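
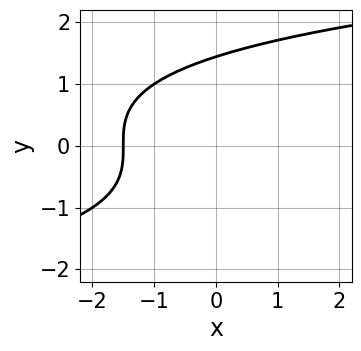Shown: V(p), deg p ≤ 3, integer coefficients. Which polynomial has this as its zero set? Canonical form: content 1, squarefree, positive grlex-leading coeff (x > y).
y^3 - 2*x - 3

1. The degree is 3 — a generic line meets the curve in up to 3 points.
2. Matching integer coefficients to the picture gives p.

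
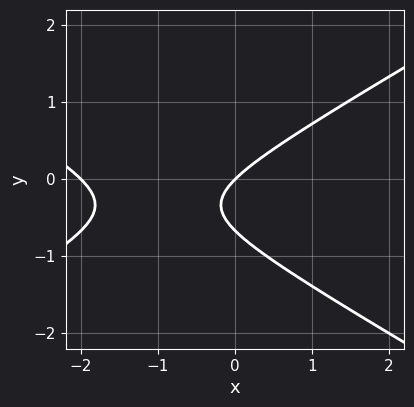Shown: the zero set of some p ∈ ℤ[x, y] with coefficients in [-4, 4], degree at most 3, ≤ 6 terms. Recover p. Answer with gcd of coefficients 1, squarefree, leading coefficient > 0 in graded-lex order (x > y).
x^2 - 3*y^2 + 2*x - 2*y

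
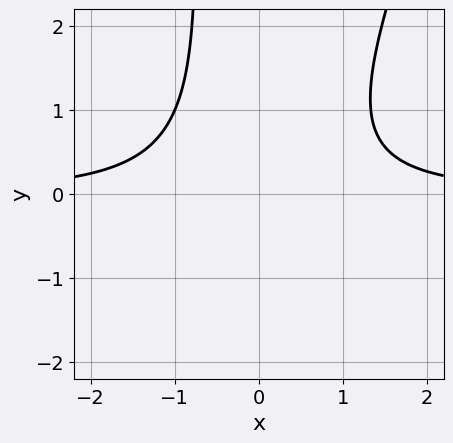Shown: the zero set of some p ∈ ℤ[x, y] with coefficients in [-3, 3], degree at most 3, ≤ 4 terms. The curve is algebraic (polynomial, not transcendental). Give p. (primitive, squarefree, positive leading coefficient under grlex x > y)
3*x^2*y - x*y^2 - y^2 - 3

1. Degree: the shape is more complex than any degree-2 curve, so deg p = 3.
2. Observable constraints: no x-intercept at any integer in the box; it misses every integer gridline on the y-axis.
3. Matching integer coefficients to the picture gives p.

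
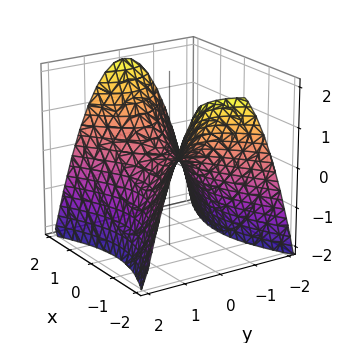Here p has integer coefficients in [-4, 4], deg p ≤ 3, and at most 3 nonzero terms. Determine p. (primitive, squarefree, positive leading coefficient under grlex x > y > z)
1. The degree is 2 — a hyperbolic paraboloid; a quadric.
2. Symmetries: mirror symmetry x ↦ −x ⇒ only even powers of x; it's symmetric under y → −y, forcing even powers of y.
3. From the visible intercepts: it crosses the x-axis at the gridline x = 0; one y-axis crossing is at y = 0.
4. These observations pin down the coefficients.

x^2 - 2*y^2 - 2*z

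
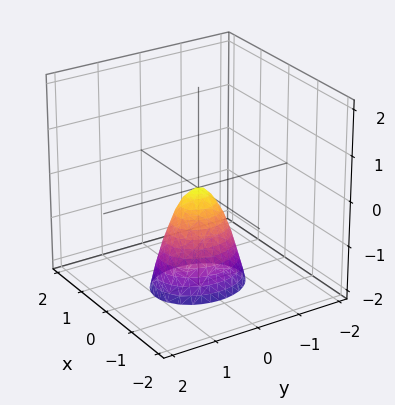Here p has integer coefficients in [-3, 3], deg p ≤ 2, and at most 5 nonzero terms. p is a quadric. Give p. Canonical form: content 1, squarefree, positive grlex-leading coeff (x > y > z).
3*x^2 + 2*y^2 + z

deg p = 2. A single bowl opening along one axis; a quadric.
Symmetries: it's symmetric under y → −y, forcing even powers of y; the x ↦ −x reflection is a symmetry, so x appears only in even powers.
Observable constraints: it meets the z-axis at z = 0 (among the integer gridlines); one y-axis crossing is at y = 0; it meets the x-axis at x = 0 (among the integer gridlines).
These observations pin down the coefficients.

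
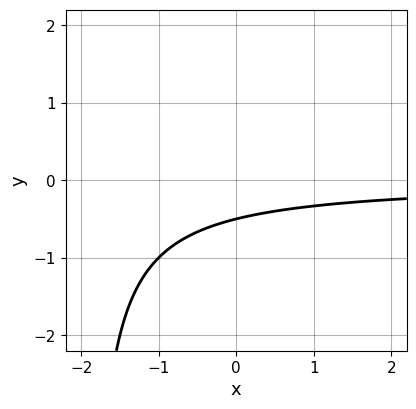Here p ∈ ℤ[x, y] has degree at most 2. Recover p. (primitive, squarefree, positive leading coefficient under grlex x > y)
x*y + 2*y + 1

(a) Degree: a generic line meets the curve in up to 2 points, so deg p = 2.
(b) Checking where it meets the axes: the curve avoids every integer x-axis point in the box.
(c) Assembling these constraints gives the stated polynomial.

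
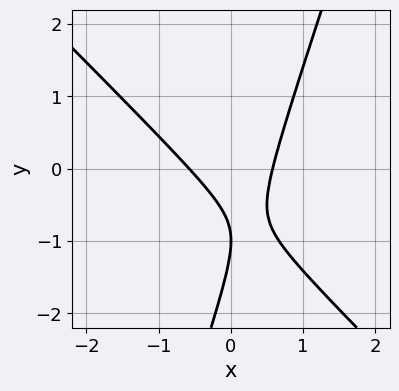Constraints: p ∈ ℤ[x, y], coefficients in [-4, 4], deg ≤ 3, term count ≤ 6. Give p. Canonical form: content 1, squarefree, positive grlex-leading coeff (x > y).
First, degree: no degree-1 curve has this shape, so deg p = 2.
Then, from the visible intercepts: it crosses the y-axis at the gridline y = -1.
Finally, these observations pin down the coefficients.

3*x^2 + 2*x*y - y^2 - 2*y - 1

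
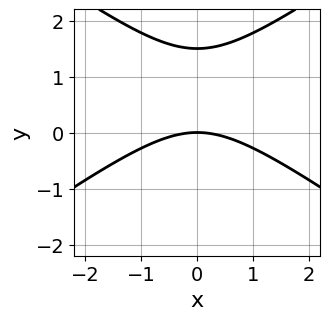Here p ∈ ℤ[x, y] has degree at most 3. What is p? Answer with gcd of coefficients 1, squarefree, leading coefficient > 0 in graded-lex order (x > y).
(a) deg p = 2. A generic line meets the curve in up to 2 points.
(b) Symmetries: it's symmetric under x → −x, forcing even powers of x.
(c) From the axis intercepts and sections: it meets the y-axis at y = 0 (among the integer gridlines); it crosses the x-axis at the gridline x = 0.
(d) The integer polynomial consistent with all of this is the stated p.

x^2 - 2*y^2 + 3*y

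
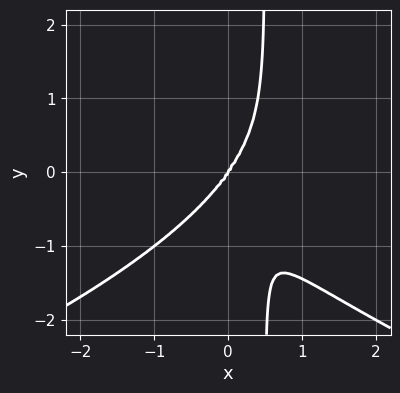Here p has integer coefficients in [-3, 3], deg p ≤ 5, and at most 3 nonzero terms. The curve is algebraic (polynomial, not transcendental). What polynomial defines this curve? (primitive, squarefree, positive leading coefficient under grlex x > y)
First, the degree is 4 — a generic line meets the curve in up to 4 points.
Next, against the integer gridlines: one y-axis crossing is at y = 0; it meets the x-axis at x = 0 (among the integer gridlines).
Finally, fitting integer coefficients to these (and the overall shape) gives p.

2*x*y^3 + 3*x^3 - y^3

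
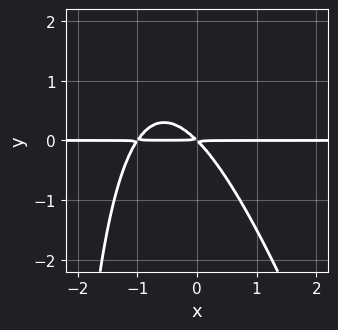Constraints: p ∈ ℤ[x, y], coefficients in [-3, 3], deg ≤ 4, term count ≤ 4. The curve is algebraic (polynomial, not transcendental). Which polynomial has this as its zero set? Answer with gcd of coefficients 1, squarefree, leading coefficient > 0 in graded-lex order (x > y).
Degree: the shape is more complex than any degree-2 curve, so deg p = 3.
Observable constraints: the visible x-axis segment lies entirely on the curve.
Putting this together gives p.

3*x^2*y + x*y^2 + 3*x*y + 3*y^2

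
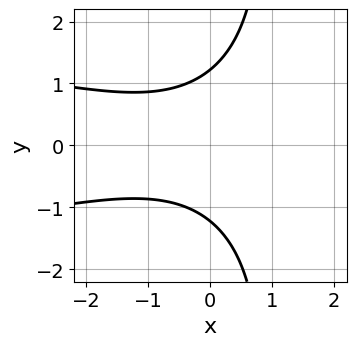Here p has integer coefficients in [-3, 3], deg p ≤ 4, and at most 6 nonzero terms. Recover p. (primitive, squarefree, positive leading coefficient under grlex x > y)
First, degree: no degree-2 curve has this shape, so deg p = 3.
Then, symmetries: mirror symmetry y ↦ −y ⇒ only even powers of y.
Then, against the integer gridlines: it misses every integer gridline on the x-axis.
Finally, putting this together gives p.

2*x*y^2 + x^2 - 2*y^2 + x + 3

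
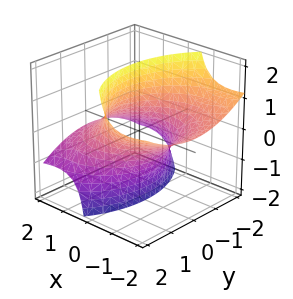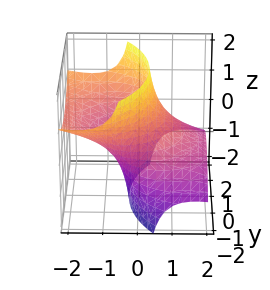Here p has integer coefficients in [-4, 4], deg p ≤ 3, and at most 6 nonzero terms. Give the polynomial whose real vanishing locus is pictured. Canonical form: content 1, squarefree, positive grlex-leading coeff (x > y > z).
The degree is 2 — no degree-1 surface has this shape.
Against the integer gridlines: the surface avoids every integer z-axis point in the box.
Assembling these constraints gives the stated polynomial.

x^2 + 3*x*z + y^2 - 2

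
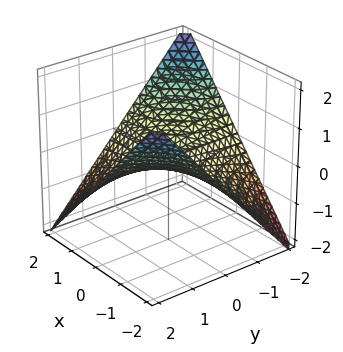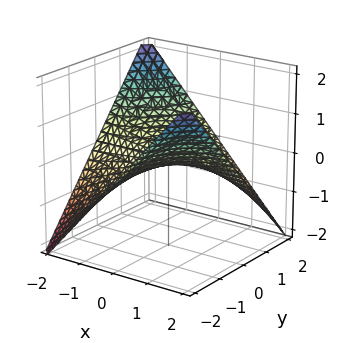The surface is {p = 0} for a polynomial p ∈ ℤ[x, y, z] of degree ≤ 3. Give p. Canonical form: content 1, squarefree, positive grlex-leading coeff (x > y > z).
1. deg p = 2. A saddle surface; a quadric.
2. From the visible intercepts: every point of the y-axis in the box is on the surface; one z-axis crossing is at z = 0; the visible x-axis segment lies entirely on the surface.
3. Matching integer coefficients to the picture gives p.

x*y + 2*z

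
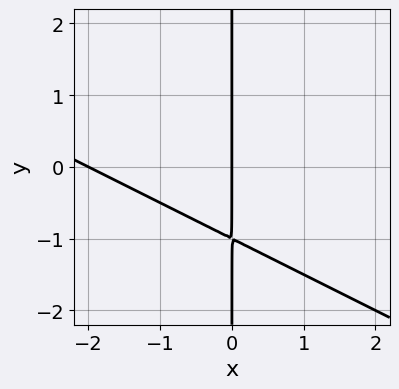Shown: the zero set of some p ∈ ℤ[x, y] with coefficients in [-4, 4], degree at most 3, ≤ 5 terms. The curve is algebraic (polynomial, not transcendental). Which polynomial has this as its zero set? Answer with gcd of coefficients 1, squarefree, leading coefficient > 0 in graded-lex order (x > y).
1. Degree: a generic line meets the curve in up to 2 points, so deg p = 2.
2. Observable constraints: among the integer gridlines, it crosses the x-axis at x ∈ {-2, 0}; every point of the y-axis in the box is on the curve.
3. Together with the visible shape, these determine p as stated.

x^2 + 2*x*y + 2*x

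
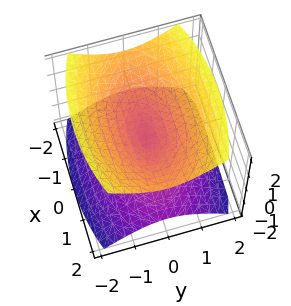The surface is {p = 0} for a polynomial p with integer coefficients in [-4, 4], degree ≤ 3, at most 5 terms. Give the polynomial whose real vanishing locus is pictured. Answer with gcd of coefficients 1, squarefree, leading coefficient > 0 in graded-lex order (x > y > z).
x^2 + 3*y^2 - 3*z^2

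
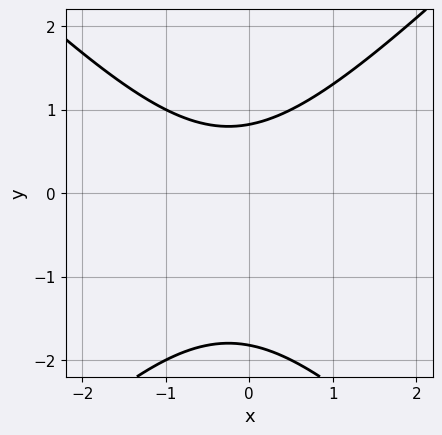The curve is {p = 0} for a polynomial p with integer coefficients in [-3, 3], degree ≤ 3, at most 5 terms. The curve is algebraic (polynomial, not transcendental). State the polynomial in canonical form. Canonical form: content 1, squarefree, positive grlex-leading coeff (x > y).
2*x^2 - 2*y^2 + x - 2*y + 3

First, the degree is 2 — the shape is more complex than any degree-1 curve.
Then, against the integer gridlines: no x-intercept at any integer in the box.
Finally, solving for integer coefficients yields p as stated.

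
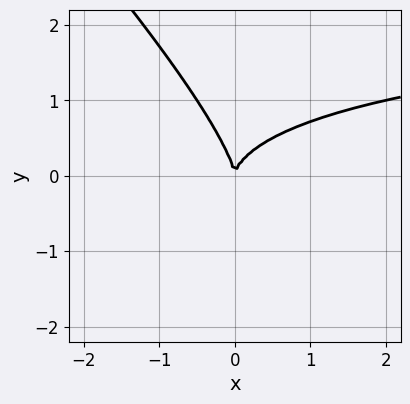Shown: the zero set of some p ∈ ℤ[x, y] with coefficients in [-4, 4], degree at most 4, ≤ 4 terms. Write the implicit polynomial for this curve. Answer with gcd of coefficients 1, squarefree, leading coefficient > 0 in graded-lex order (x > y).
Degree: the shape is more complex than any degree-2 curve, so deg p = 3.
Reading off the gridlines: one y-axis crossing is at y = 0; one x-axis crossing is at x = 0.
These observations pin down the coefficients.

x^2*y + 3*x*y^2 + 2*y^3 - 3*x^2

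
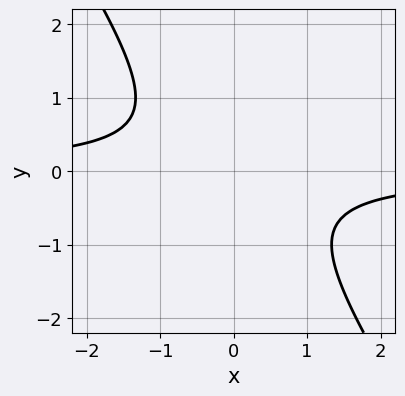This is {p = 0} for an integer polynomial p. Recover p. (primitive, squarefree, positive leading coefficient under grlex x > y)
1. deg p = 2.
2. From the visible intercepts: no x-intercept at any integer in the box; no y-intercept at any integer in the box.
3. Assembling these constraints gives the stated polynomial.

3*x*y + 2*y^2 + 2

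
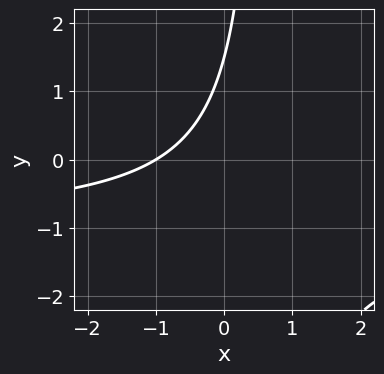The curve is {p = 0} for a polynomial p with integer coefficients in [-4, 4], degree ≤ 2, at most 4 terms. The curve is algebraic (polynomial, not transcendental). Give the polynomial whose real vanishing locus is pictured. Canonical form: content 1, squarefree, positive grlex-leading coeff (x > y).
3*x*y + 3*x - 2*y + 3

(a) deg p = 2. The shape is more complex than any degree-1 curve.
(b) From the axis intercepts and sections: it crosses the x-axis at the gridline x = -1.
(c) Assembling these constraints gives the stated polynomial.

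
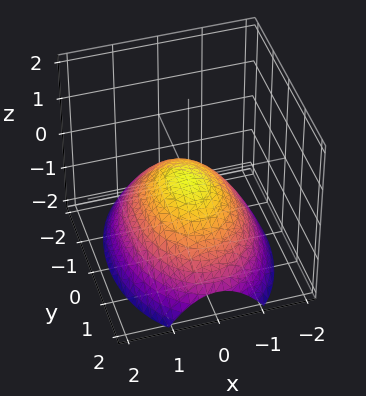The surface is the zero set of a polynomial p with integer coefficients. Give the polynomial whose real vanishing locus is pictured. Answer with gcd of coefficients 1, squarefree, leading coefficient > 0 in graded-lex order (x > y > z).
2*x^2 + y^2 + 3*z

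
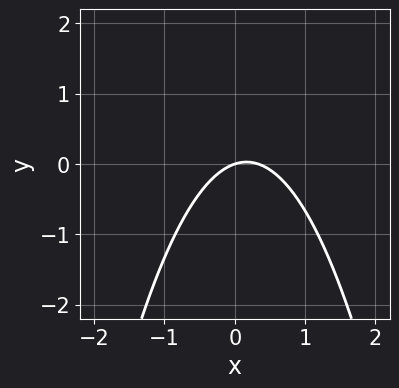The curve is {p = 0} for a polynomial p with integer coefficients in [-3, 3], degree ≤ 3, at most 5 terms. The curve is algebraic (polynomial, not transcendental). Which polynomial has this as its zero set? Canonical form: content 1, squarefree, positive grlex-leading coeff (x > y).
The degree is 2 — no degree-1 curve has this shape.
From the axis intercepts and sections: one x-axis crossing is at x = 0; it meets the y-axis at y = 0 (among the integer gridlines).
Assembling these constraints gives the stated polynomial.

3*x^2 - x + 3*y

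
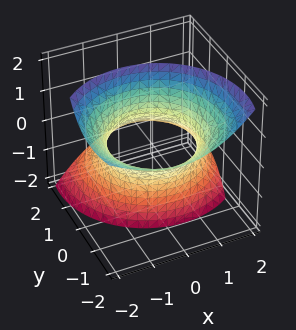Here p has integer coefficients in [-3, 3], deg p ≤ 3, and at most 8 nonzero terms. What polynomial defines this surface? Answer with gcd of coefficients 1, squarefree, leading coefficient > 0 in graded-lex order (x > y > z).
1. Degree: a generic line meets the surface in up to 2 points, so deg p = 2.
2. Reading off the gridlines: the surface avoids every integer z-axis point in the box.
3. Matching integer coefficients to the picture gives p.

2*x^2 + x*z + 2*y^2 + 3*y*z - z^2 - 3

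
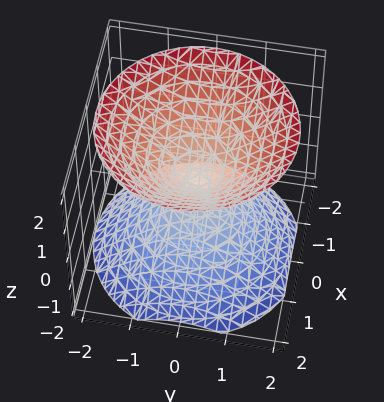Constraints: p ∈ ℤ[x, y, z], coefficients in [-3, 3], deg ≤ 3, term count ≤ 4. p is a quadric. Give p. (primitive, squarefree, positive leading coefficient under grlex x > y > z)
x^2 + y^2 - z^2

1. There are 2 components. Treating them together as one polynomial.
2. deg p = 2. Two nappes meeting at a single point; a quadric.
3. By symmetry, every cross-section ⟂ z is a circle, so x, y appear only via x² + y²; it's symmetric under z → −z, forcing even powers of z.
4. From the axis intercepts and sections: a circular section at z = 1 has radius exactly 1; it crosses the y-axis at the gridline y = 0.
5. These observations pin down the coefficients.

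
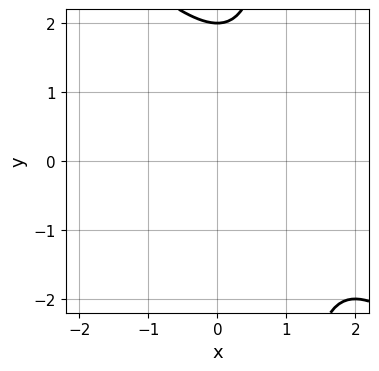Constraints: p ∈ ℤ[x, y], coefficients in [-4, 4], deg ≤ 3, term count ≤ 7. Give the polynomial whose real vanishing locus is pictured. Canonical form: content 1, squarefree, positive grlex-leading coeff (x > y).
1. deg p = 2.
2. Checking where it meets the axes: the curve avoids every integer x-axis point in the box; one y-axis crossing is at y = 2.
3. Assembling these constraints gives the stated polynomial.

x^2 + x*y - 2*x - y + 2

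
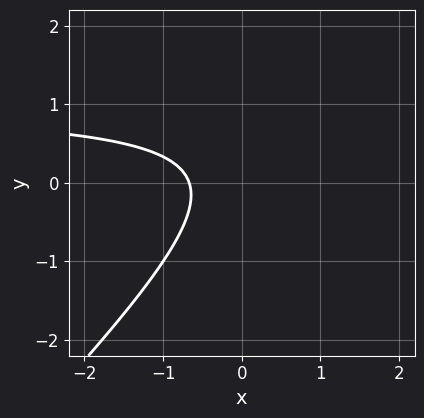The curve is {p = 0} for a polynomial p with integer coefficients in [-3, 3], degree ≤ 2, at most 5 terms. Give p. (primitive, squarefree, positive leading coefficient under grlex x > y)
3*x*y - 3*y^2 - 3*x + y - 2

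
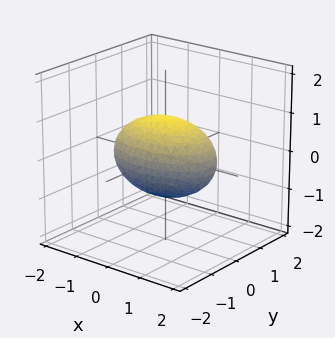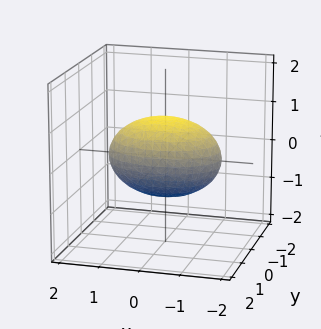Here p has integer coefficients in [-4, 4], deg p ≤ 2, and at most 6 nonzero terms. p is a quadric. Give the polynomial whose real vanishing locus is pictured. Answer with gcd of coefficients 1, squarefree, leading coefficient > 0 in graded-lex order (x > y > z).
(a) The degree is 2 — a closed, bounded, convex surface; a quadric.
(b) Symmetries: it's symmetric under z → −z, forcing even powers of z; mirror symmetry x ↦ −x ⇒ only even powers of x; the y ↦ −y reflection is a symmetry, so y appears only in even powers.
(c) Checking where it meets the axes: the y-axis gridline crossings are at y ∈ {-1, 1}; the z-axis gridline crossings are at z ∈ {-1, 1}.
(d) The integer polynomial consistent with all of this is the stated p.

x^2 + 2*y^2 + 2*z^2 - 2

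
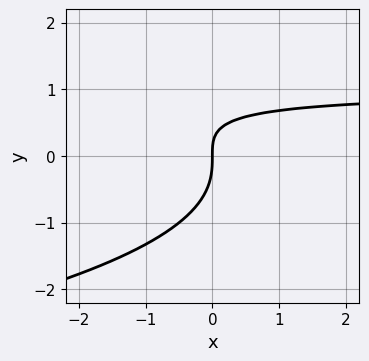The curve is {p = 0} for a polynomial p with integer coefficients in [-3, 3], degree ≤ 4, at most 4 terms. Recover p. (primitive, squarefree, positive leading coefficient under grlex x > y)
y^3 + x*y - x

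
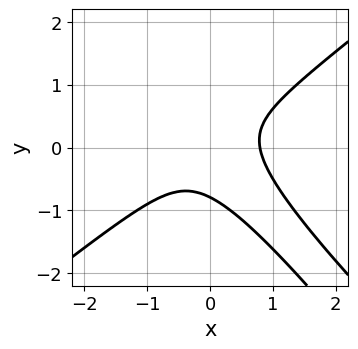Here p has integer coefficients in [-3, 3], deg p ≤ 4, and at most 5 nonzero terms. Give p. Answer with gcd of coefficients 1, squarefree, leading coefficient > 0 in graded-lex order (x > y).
deg p = 3. The shape is more complex than any degree-2 curve.
The integer polynomial consistent with all of this is the stated p.

2*x^3 + x^2*y - 3*x*y^2 - 2*y^3 - 1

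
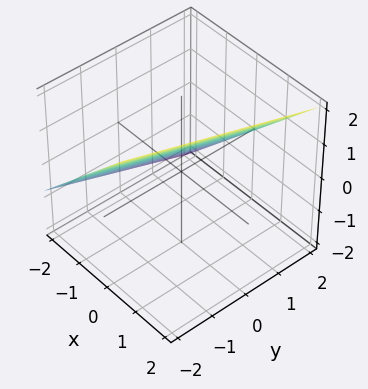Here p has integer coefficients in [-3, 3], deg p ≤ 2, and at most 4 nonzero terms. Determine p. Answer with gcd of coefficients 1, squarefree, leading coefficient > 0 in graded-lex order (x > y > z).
3*x - y - 3*z + 2

First, degree: every cross-section is a straight line — this is a plane, so deg p = 1.
Then, from the visible intercepts: it meets the y-axis at y = 2 (among the integer gridlines).
Finally, putting this together gives p.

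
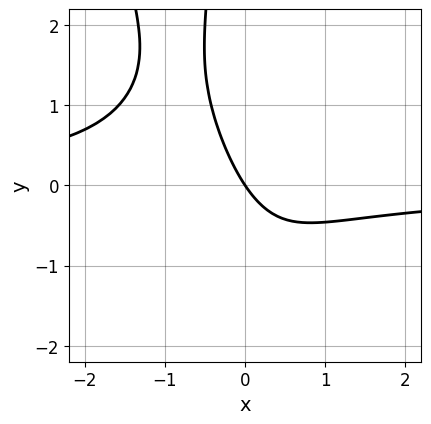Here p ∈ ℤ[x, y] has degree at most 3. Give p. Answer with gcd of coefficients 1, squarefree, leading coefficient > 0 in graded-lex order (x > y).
First, degree: a generic line meets the curve in up to 3 points, so deg p = 3.
Then, observable constraints: it meets the y-axis at y = 0 (among the integer gridlines); it crosses the x-axis at the gridline x = 0.
Finally, putting this together gives p.

3*x^2*y + x*y^2 + 2*x*y + 3*x + 2*y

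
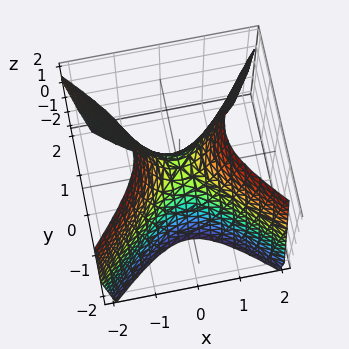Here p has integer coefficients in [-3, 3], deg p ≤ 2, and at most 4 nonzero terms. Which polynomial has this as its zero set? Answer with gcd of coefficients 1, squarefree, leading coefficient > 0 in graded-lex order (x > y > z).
1. Degree: a hyperbolic paraboloid; a quadric, so deg p = 2.
2. Symmetries: the x ↦ −x reflection is a symmetry, so x appears only in even powers; it's symmetric under y → −y, forcing even powers of y.
3. Checking where it meets the axes: one y-axis crossing is at y = 0; one z-axis crossing is at z = 0; one x-axis crossing is at x = 0.
4. These observations pin down the coefficients.

2*x^2 - 2*y^2 - z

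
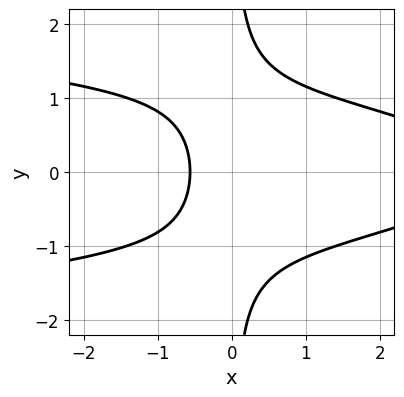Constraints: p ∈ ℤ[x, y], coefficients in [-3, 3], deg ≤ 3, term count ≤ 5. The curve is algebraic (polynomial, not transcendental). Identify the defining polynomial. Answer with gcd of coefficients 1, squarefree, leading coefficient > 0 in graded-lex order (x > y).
First, the degree is 3 — no degree-2 curve has this shape.
Next, symmetries: the y ↦ −y reflection is a symmetry, so y appears only in even powers.
Next, checking where it meets the axes: it misses every integer gridline on the y-axis.
Finally, assembling these constraints gives the stated polynomial.

3*x*y^2 + x^2 - 3*x - 2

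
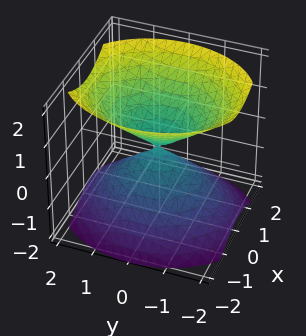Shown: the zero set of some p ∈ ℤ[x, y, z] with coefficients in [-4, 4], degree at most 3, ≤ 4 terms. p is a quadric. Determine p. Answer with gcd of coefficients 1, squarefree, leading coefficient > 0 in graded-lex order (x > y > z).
(a) I count 2 distinct pieces.
(b) deg p = 2.
(c) Symmetries: mirror symmetry x ↦ −x ⇒ only even powers of x; it's symmetric under y → −y, forcing even powers of y; mirror symmetry z ↦ −z ⇒ only even powers of z.
(d) Observable constraints: one z-axis crossing is at z = 0; one x-axis crossing is at x = 0; it meets the y-axis at y = 0 (among the integer gridlines).
(e) Putting this together gives p.

3*x^2 + 2*y^2 - 3*z^2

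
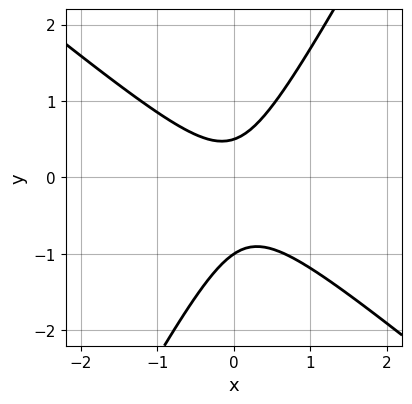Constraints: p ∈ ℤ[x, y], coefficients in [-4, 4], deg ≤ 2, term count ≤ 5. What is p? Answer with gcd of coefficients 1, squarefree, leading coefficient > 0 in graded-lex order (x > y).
First, degree: a generic line meets the curve in up to 2 points, so deg p = 2.
Then, observable constraints: no x-intercept at any integer in the box; it crosses the y-axis at the gridline y = -1.
Finally, matching integer coefficients to the picture gives p.

3*x^2 + 2*x*y - 2*y^2 - y + 1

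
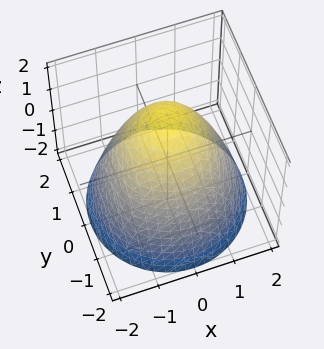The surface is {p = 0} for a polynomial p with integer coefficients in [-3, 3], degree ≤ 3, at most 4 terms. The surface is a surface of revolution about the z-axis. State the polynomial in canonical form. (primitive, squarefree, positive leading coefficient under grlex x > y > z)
x^2 + y^2 + z - 2

1. The degree is 2 — a generic line meets the surface in up to 2 points.
2. Symmetries: rotational symmetry about the z-axis ⇒ p depends on x, y only through x² + y².
3. From the axis intercepts and sections: one z-axis crossing is at z = 2; a circular section at z = 1 has radius exactly 1.
4. Matching integer coefficients to the picture gives p.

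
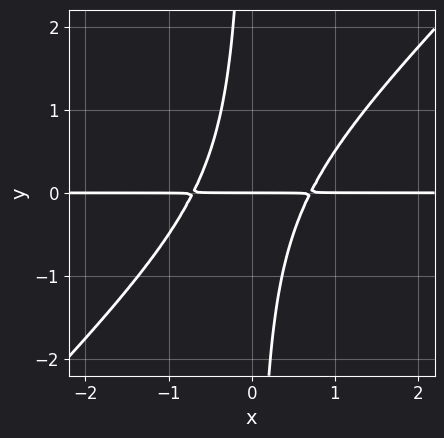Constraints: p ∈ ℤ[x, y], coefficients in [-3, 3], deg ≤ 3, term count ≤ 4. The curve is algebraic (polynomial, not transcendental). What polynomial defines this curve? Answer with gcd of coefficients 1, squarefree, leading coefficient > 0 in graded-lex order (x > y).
First, degree: the shape is more complex than any degree-2 curve, so deg p = 3.
Then, reading off the gridlines: every point of the x-axis in the box is on the curve; it meets the y-axis at y = 0 (among the integer gridlines).
Finally, solving for integer coefficients yields p as stated.

2*x^2*y - 2*x*y^2 - y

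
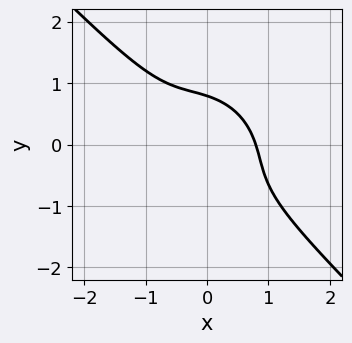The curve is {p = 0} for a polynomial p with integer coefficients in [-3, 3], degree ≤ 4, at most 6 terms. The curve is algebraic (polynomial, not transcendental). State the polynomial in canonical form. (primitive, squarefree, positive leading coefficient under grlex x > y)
2*x^3 + 2*x^2*y + 2*x*y^2 + 2*y^3 - 1

The degree is 3 — no degree-2 curve has this shape.
Putting this together gives p.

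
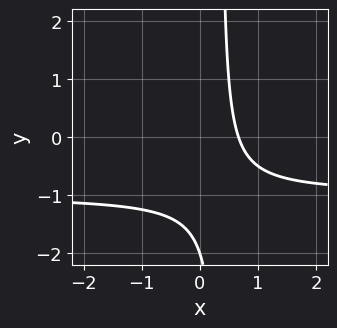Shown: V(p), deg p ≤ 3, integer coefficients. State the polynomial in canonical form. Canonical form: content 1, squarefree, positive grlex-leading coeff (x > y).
1. The degree is 2 — a generic line meets the curve in up to 2 points.
2. From the axis intercepts and sections: it meets the y-axis at y = -2 (among the integer gridlines).
3. Assembling these constraints gives the stated polynomial.

3*x*y + 3*x - y - 2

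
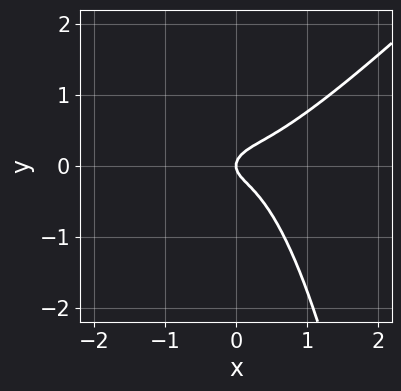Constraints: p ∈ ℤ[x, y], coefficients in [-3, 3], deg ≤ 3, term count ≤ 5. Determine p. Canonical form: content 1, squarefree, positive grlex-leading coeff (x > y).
The degree is 3 — the shape is more complex than any degree-2 curve.
Reading off the gridlines: it meets the x-axis at x = 0 (among the integer gridlines); it crosses the y-axis at the gridline y = 0.
Assembling these constraints gives the stated polynomial.

3*x^3 - 3*x^2*y - 3*y^2 + x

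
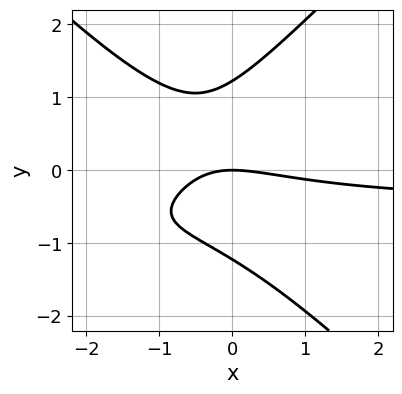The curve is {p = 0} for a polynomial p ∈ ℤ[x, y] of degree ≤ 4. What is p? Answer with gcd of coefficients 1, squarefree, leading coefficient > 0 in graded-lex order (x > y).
2*x^2*y - 2*y^3 + x^2 + 3*x*y + 3*y

(a) Degree: a generic line meets the curve in up to 3 points, so deg p = 3.
(b) Observable constraints: it meets the x-axis at x = 0 (among the integer gridlines); one y-axis crossing is at y = 0.
(c) The integer polynomial consistent with all of this is the stated p.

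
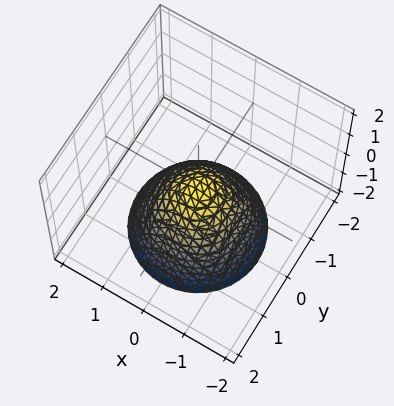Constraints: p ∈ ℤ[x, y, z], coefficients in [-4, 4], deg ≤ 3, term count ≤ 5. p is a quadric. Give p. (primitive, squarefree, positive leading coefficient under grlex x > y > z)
1. deg p = 2. A paraboloid; a quadric.
2. By symmetry, the z-axis is an axis of rotation, so x and y enter only as x² + y².
3. From the axis intercepts and sections: one y-axis crossing is at y = 0; a circular section at z = -1 has radius exactly 1; it meets the x-axis at x = 0 (among the integer gridlines); it crosses the z-axis at the gridline z = 0.
4. Putting this together gives p.

x^2 + y^2 + z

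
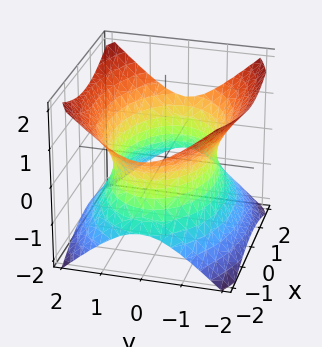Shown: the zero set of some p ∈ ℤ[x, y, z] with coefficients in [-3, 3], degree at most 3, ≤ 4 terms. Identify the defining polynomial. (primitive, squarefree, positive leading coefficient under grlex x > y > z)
x^2 + 2*y^2 - 2*z^2 - 3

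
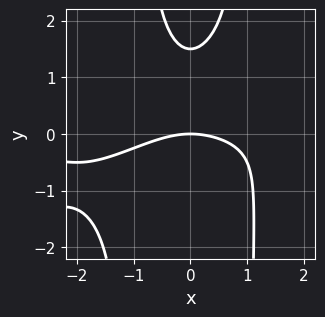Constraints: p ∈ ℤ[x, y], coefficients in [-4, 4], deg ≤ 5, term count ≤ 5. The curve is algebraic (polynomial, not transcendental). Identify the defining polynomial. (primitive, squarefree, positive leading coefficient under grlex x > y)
The degree is 4 — the shape is more complex than any degree-3 curve.
Against the integer gridlines: it crosses the x-axis at the gridline x = 0; it crosses the y-axis at the gridline y = 0.
Fitting integer coefficients to these (and the overall shape) gives p.

x^3*y - 2*x^2*y^2 - x^2 + 2*y^2 - 3*y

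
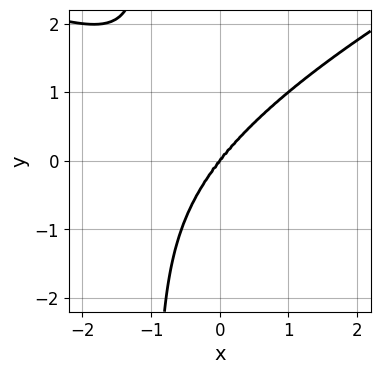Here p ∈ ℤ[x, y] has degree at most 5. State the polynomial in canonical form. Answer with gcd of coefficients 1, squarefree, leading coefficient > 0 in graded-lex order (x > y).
The degree is 4 — the shape is more complex than any degree-3 curve.
Observable constraints: one x-axis crossing is at x = 0; one y-axis crossing is at y = 0.
Fitting integer coefficients to these (and the overall shape) gives p.

x^2*y^2 - 3*x*y^3 + 3*x^3 + 2*x*y^2 - 3*y^3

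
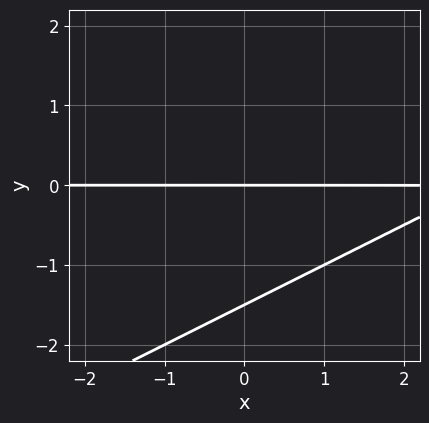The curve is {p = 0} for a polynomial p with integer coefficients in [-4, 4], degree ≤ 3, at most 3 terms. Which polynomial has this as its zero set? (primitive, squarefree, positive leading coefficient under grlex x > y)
deg p = 2.
Reading off the gridlines: it crosses the y-axis at the gridline y = 0; the visible x-axis segment lies entirely on the curve.
Fitting integer coefficients to these (and the overall shape) gives p.

x*y - 2*y^2 - 3*y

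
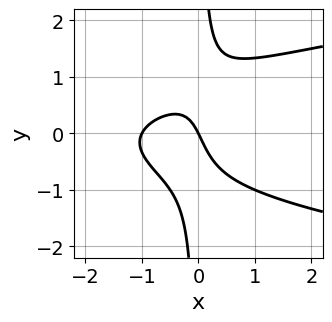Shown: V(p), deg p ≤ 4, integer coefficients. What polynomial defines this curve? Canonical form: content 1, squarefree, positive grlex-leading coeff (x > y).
3*x*y^2 - 2*x^2 - 2*x - y

First, deg p = 3. A generic line meets the curve in up to 3 points.
Next, checking where it meets the axes: it crosses the y-axis at the gridline y = 0; among the integer gridlines, it crosses the x-axis at x ∈ {-1, 0}.
Finally, solving for integer coefficients yields p as stated.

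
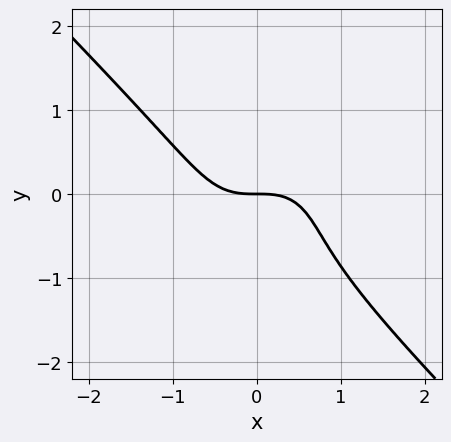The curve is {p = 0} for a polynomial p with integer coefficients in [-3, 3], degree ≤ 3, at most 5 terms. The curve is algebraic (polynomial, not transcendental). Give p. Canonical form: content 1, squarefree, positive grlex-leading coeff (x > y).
3*x^3 + 3*y^3 + 2*y^2 + 3*y

The degree is 3 — the shape is more complex than any degree-2 curve.
From the axis intercepts and sections: it crosses the y-axis at the gridline y = 0; it meets the x-axis at x = 0 (among the integer gridlines).
Assembling these constraints gives the stated polynomial.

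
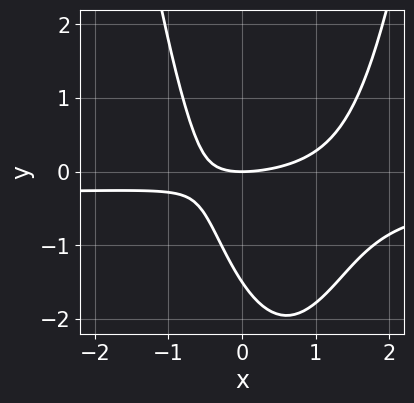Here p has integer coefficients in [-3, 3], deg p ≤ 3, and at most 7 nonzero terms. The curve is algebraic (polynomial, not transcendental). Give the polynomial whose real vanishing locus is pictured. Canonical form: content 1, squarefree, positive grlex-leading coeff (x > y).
3*x^2*y + x^2 - 3*x*y - 2*y^2 - 3*y

First, the degree is 3 — a generic line meets the curve in up to 3 points.
Next, against the integer gridlines: it meets the x-axis at x = 0 (among the integer gridlines); one y-axis crossing is at y = 0.
Finally, the integer polynomial consistent with all of this is the stated p.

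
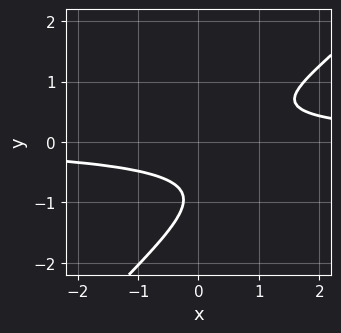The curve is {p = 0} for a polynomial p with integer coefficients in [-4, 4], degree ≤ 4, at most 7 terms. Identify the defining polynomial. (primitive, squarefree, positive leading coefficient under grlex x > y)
(a) The degree is 4 — the shape is more complex than any degree-3 curve.
(b) Reading off the gridlines: the curve avoids every integer y-axis point in the box; it misses every integer gridline on the x-axis.
(c) The integer polynomial consistent with all of this is the stated p.

3*x*y^3 - 3*y^4 - 3*y^3 + x*y - 1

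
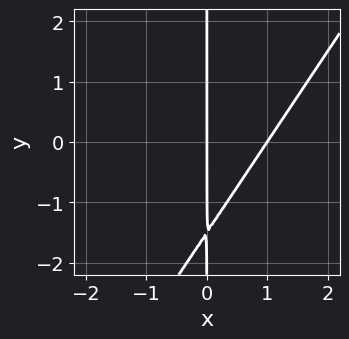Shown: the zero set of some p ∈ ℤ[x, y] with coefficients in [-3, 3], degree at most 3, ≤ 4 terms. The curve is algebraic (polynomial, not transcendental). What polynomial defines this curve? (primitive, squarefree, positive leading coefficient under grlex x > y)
3*x^2 - 2*x*y - 3*x

First, the degree is 2 — no degree-1 curve has this shape.
Then, reading off the gridlines: the visible y-axis segment lies entirely on the curve; the x-axis gridline crossings are at x ∈ {0, 1}.
Finally, putting this together gives p.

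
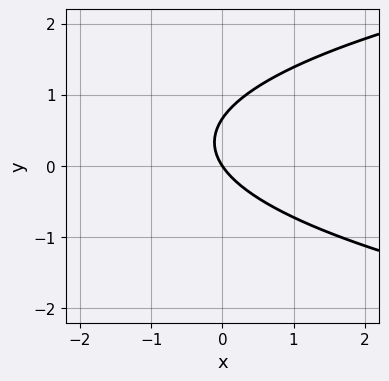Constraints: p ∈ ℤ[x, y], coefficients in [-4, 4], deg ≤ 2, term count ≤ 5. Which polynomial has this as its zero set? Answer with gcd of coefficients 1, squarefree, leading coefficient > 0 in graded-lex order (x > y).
3*y^2 - 3*x - 2*y

1. The degree is 2 — the shape is more complex than any degree-1 curve.
2. Reading off the gridlines: it meets the x-axis at x = 0 (among the integer gridlines); one y-axis crossing is at y = 0.
3. Fitting integer coefficients to these (and the overall shape) gives p.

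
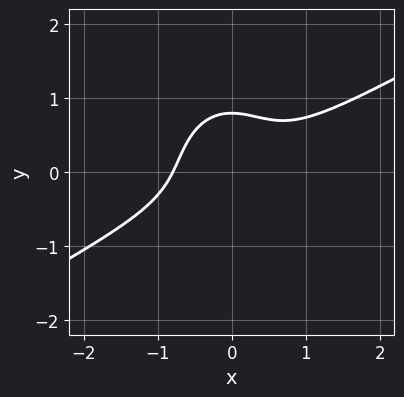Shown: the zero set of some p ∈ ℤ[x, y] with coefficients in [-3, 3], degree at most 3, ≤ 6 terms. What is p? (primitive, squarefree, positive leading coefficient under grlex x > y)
2*x^3 - 3*x^2*y - 2*y^3 + 1

deg p = 3. No degree-2 curve has this shape.
The integer polynomial consistent with all of this is the stated p.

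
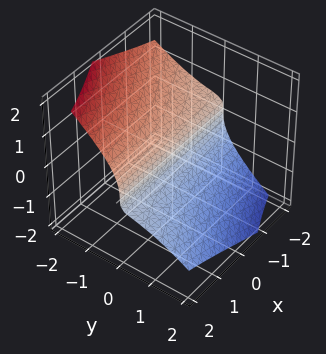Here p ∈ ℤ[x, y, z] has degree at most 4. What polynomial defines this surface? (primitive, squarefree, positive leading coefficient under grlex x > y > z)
First, deg p = 3.
Next, from the visible intercepts: one z-axis crossing is at z = 0; it meets the y-axis at y = 0 (among the integer gridlines); the visible x-axis segment lies entirely on the surface.
Finally, matching integer coefficients to the picture gives p.

2*x*y*z + y^3 + 2*z^3 + 2*y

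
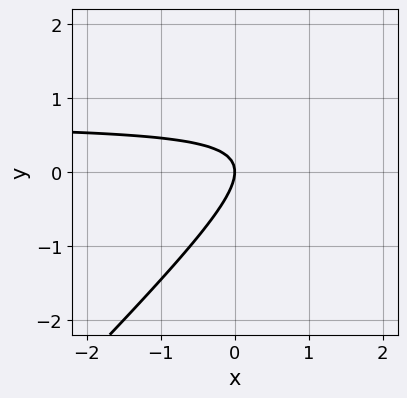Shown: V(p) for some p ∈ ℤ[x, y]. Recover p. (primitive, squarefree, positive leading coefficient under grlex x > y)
First, deg p = 2.
Next, from the axis intercepts and sections: it crosses the y-axis at the gridline y = 0; one x-axis crossing is at x = 0.
Finally, putting this together gives p.

3*x*y - 3*y^2 - 2*x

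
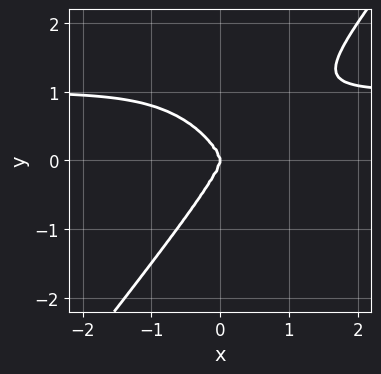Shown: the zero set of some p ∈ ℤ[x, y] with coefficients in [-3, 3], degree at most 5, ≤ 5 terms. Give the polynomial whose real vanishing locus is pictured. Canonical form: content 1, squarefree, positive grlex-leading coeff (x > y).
2*x^3*y - y^4 - 2*x^3

1. deg p = 4.
2. Reading off the gridlines: it meets the y-axis at y = 0 (among the integer gridlines); it crosses the x-axis at the gridline x = 0.
3. Matching integer coefficients to the picture gives p.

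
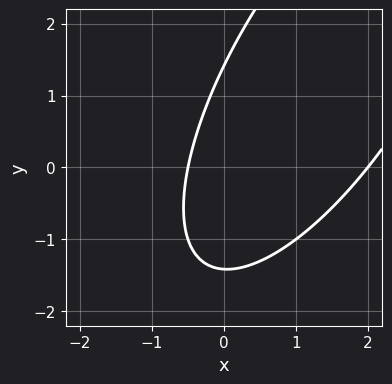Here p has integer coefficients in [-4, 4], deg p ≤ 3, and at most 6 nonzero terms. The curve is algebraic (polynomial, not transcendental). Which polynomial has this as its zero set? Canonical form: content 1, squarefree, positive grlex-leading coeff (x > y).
2*x^2 - 2*x*y + y^2 - 3*x - 2

(a) The degree is 2 — the shape is more complex than any degree-1 curve.
(b) Observable constraints: it meets the x-axis at x = 2 (among the integer gridlines).
(c) Matching integer coefficients to the picture gives p.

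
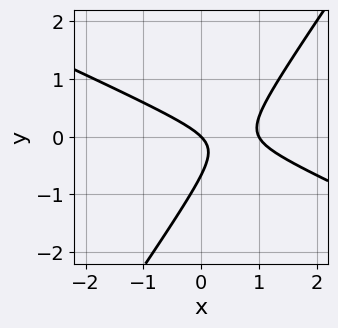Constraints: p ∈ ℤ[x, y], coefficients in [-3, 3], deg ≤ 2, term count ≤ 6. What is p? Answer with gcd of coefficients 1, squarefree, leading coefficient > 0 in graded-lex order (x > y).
Degree: a generic line meets the curve in up to 2 points, so deg p = 2.
From the visible intercepts: among the integer gridlines, it crosses the x-axis at x ∈ {0, 1}; it crosses the y-axis at the gridline y = 0.
Putting this together gives p.

2*x^2 + 3*x*y - 3*y^2 - 2*x - 2*y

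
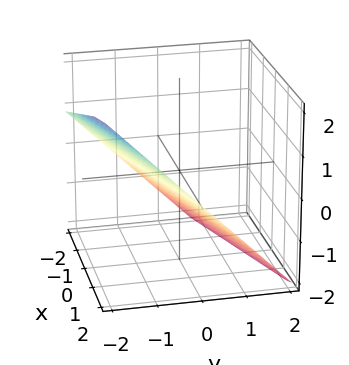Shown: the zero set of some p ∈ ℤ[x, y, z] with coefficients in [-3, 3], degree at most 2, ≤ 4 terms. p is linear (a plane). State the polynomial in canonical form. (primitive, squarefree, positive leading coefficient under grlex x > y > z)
1. deg p = 1. The surface is flat (a plane).
2. Observable constraints: it meets the x-axis at x = 2 (among the integer gridlines).
3. Solving for integer coefficients yields p as stated.

x - 3*y - 3*z - 2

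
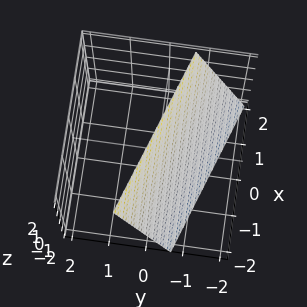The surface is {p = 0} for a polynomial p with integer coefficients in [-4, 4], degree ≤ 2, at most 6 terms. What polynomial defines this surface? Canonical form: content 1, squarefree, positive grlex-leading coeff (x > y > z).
x + 3*y - z + 2

1. The degree is 1 — the surface is flat (a plane).
2. Observable constraints: one z-axis crossing is at z = 2; one x-axis crossing is at x = -2.
3. Together with the visible shape, these determine p as stated.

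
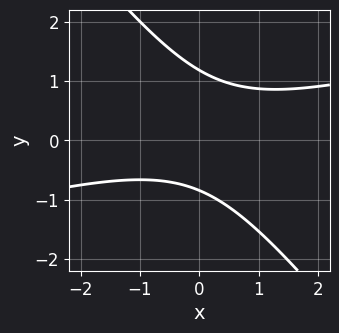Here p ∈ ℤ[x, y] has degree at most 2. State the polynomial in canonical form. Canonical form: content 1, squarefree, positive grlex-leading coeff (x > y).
1. The degree is 2 — a generic line meets the curve in up to 2 points.
2. From the visible intercepts: it misses every integer gridline on the x-axis.
3. Fitting integer coefficients to these (and the overall shape) gives p.

x^2 - 3*x*y - 3*y^2 + y + 3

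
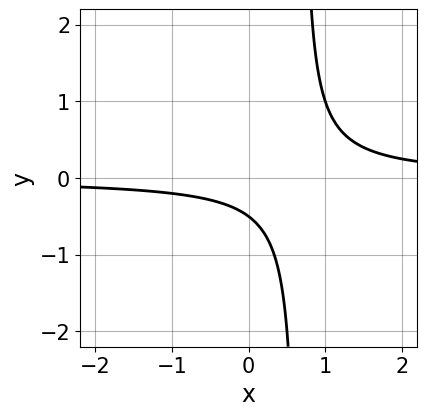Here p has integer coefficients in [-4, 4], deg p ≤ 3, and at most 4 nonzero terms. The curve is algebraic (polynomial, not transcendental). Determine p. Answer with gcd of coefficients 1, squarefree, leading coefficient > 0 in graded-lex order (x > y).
(a) The degree is 2 — a generic line meets the curve in up to 2 points.
(b) Observable constraints: no x-intercept at any integer in the box.
(c) The integer polynomial consistent with all of this is the stated p.

3*x*y - 2*y - 1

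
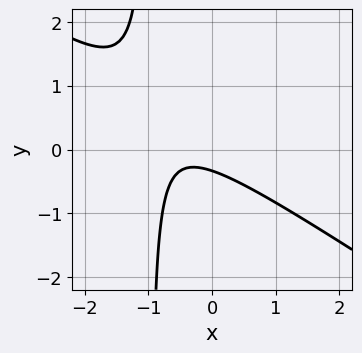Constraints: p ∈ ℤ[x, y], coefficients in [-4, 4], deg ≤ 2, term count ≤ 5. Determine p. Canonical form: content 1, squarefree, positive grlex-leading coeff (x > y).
2*x^2 + 3*x*y + 2*x + 3*y + 1

First, the degree is 2 — a generic line meets the curve in up to 2 points.
Then, against the integer gridlines: it misses every integer gridline on the x-axis.
Finally, together with the visible shape, these determine p as stated.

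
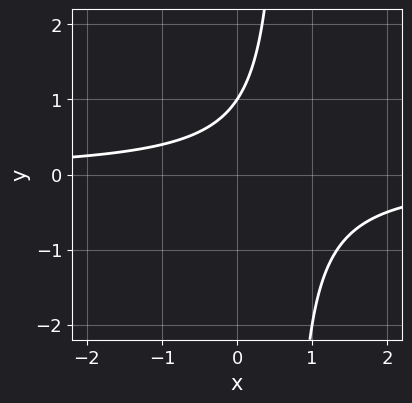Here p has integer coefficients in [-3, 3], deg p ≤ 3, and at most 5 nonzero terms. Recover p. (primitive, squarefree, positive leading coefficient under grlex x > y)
First, the degree is 2 — no degree-1 curve has this shape.
Next, from the visible intercepts: one y-axis crossing is at y = 1; no x-intercept at any integer in the box.
Finally, assembling these constraints gives the stated polynomial.

3*x*y - 2*y + 2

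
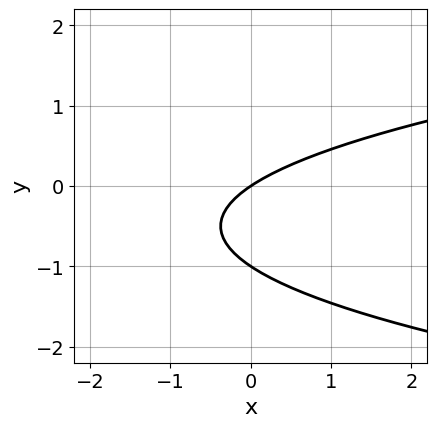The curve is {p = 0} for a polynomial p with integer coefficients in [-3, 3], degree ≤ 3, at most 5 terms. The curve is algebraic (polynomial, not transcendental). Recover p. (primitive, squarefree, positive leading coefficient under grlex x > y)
1. deg p = 2. The shape is more complex than any degree-1 curve.
2. Observable constraints: the y-axis gridline crossings are at y ∈ {-1, 0}; it crosses the x-axis at the gridline x = 0.
3. Solving for integer coefficients yields p as stated.

3*y^2 - 2*x + 3*y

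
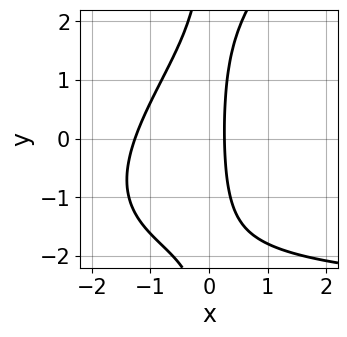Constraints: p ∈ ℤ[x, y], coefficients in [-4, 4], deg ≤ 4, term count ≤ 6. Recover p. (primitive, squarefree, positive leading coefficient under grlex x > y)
x^2*y - x*y^2 + 3*x^2 + 3*x - 1

(a) Degree: no degree-2 curve has this shape, so deg p = 3.
(b) From the axis intercepts and sections: it misses every integer gridline on the y-axis.
(c) Assembling these constraints gives the stated polynomial.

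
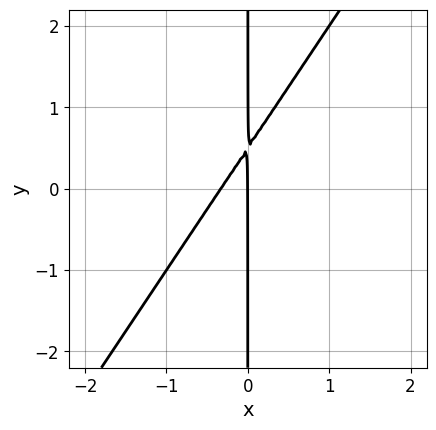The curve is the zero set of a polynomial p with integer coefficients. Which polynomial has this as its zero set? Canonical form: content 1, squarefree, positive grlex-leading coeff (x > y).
3*x^2 - 2*x*y + x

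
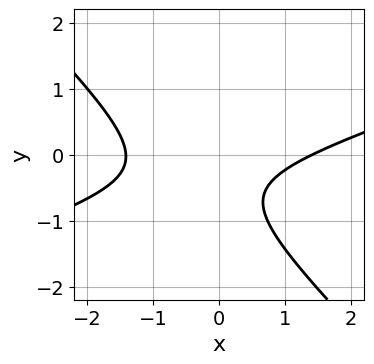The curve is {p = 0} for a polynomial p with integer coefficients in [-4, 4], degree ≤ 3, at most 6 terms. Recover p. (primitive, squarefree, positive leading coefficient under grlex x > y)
x^2 - 2*x*y - 3*y^2 - 3*y - 2

Degree: no degree-1 curve has this shape, so deg p = 2.
From the axis intercepts and sections: the curve avoids every integer y-axis point in the box.
The integer polynomial consistent with all of this is the stated p.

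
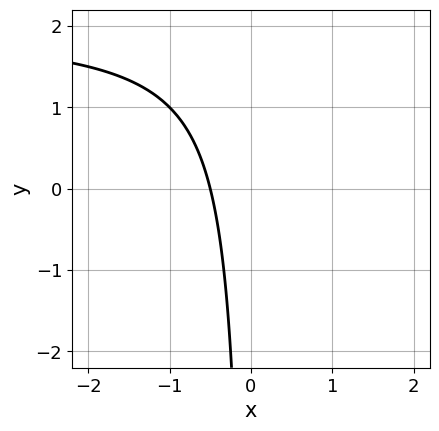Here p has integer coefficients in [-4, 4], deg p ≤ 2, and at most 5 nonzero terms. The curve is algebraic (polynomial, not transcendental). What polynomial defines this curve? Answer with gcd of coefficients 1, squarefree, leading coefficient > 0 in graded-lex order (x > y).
First, the degree is 2 — no degree-1 curve has this shape.
Next, from the axis intercepts and sections: it misses every integer gridline on the y-axis.
Finally, assembling these constraints gives the stated polynomial.

x*y - 2*x - 1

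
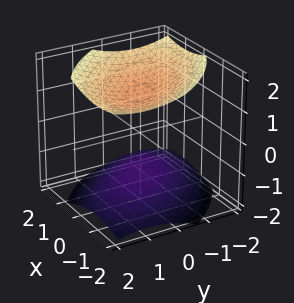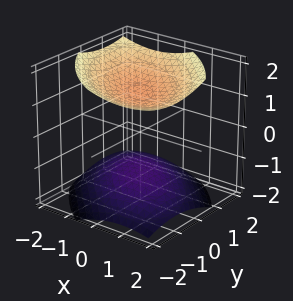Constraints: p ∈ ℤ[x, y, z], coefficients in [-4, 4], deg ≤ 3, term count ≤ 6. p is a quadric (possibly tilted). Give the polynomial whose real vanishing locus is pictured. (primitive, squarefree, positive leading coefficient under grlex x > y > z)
x^2 + x*y + y^2 - 2*z^2 + 3

(a) I count 2 distinct pieces.
(b) The degree is 2 — the shape is more complex than any degree-1 surface.
(c) Against the integer gridlines: it misses every integer gridline on the y-axis; no x-intercept at any integer in the box.
(d) The integer polynomial consistent with all of this is the stated p.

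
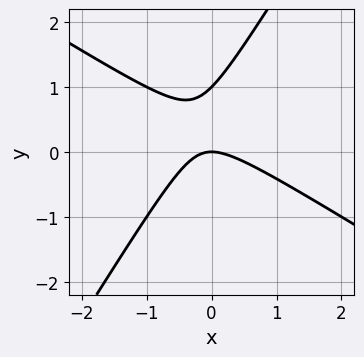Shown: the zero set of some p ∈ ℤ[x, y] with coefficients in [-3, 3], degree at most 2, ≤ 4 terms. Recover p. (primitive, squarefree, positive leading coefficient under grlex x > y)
x^2 + x*y - y^2 + y

(a) Degree: a generic line meets the curve in up to 2 points, so deg p = 2.
(b) From the visible intercepts: it crosses the x-axis at the gridline x = 0; among the integer gridlines, it crosses the y-axis at y ∈ {0, 1}.
(c) Together with the visible shape, these determine p as stated.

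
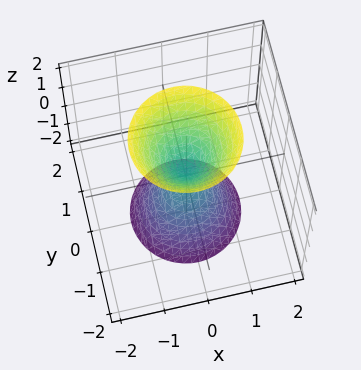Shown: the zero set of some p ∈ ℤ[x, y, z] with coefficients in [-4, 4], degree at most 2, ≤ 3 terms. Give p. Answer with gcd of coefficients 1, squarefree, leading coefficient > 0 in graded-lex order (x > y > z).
3*x^2 + 3*y^2 - z^2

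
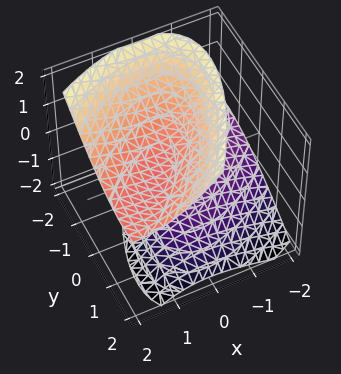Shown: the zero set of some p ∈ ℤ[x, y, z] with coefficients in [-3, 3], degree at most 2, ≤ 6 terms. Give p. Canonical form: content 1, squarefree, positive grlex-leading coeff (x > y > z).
2*x^2 - 3*x*y - 3*x*z + 2*y^2 - 3*z^2 + 2

(a) There are 2 components. Treating them together as one polynomial.
(b) deg p = 2. No degree-1 surface has this shape.
(c) From the axis intercepts and sections: it misses every integer gridline on the y-axis; no x-intercept at any integer in the box.
(d) Assembling these constraints gives the stated polynomial.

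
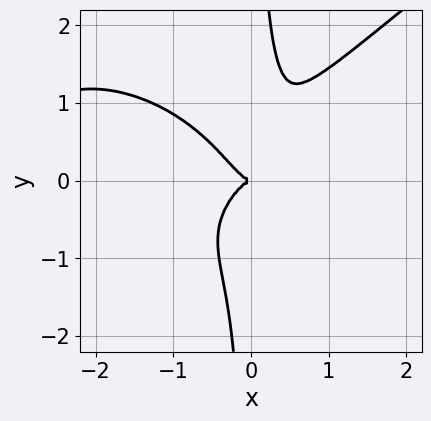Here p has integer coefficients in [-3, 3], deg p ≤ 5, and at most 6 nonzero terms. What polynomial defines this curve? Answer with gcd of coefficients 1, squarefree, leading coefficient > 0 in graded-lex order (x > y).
(a) deg p = 4. A generic line meets the curve in up to 4 points.
(b) From the axis intercepts and sections: it crosses the x-axis at the gridline x = 0; it meets the y-axis at y = 0 (among the integer gridlines).
(c) Solving for integer coefficients yields p as stated.

x^4 - 2*x*y^3 + 3*x^3 + y^2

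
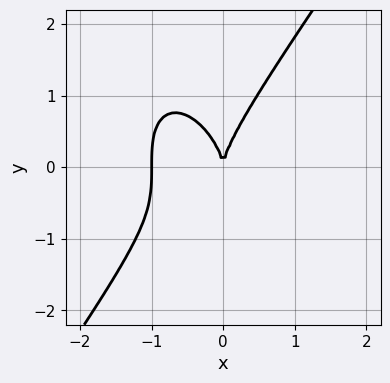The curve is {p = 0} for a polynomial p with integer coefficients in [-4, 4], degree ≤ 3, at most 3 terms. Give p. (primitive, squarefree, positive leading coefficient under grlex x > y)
3*x^3 - y^3 + 3*x^2

Degree: no degree-2 curve has this shape, so deg p = 3.
Reading off the gridlines: among the integer gridlines, it crosses the x-axis at x ∈ {-1, 0}; it meets the y-axis at y = 0 (among the integer gridlines).
Solving for integer coefficients yields p as stated.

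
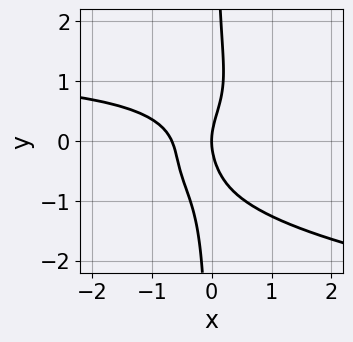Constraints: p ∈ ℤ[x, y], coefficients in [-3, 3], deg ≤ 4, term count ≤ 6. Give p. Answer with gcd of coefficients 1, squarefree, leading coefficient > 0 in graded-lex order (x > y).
First, the degree is 4 — no degree-3 curve has this shape.
Next, reading off the gridlines: it meets the y-axis at y = 0 (among the integer gridlines); one x-axis crossing is at x = 0.
Finally, the integer polynomial consistent with all of this is the stated p.

3*x*y^3 - 2*x^2*y + 3*x^2 - y^2 + 2*x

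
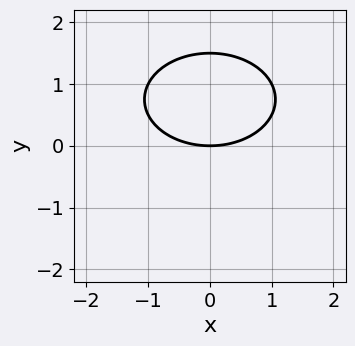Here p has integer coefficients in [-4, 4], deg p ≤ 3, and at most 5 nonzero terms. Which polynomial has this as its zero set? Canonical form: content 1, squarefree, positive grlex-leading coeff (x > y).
(a) The degree is 2 — no degree-1 curve has this shape.
(b) Symmetries: mirror symmetry x ↦ −x ⇒ only even powers of x.
(c) Observable constraints: one y-axis crossing is at y = 0; one x-axis crossing is at x = 0.
(d) These observations pin down the coefficients.

x^2 + 2*y^2 - 3*y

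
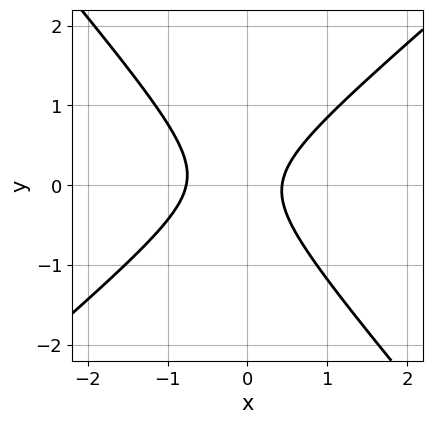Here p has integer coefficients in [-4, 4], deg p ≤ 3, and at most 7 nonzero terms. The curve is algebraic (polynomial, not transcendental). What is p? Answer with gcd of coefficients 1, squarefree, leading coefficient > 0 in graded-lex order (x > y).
3*x^2 - x*y - 3*y^2 + x - 1

1. deg p = 2. The shape is more complex than any degree-1 curve.
2. From the axis intercepts and sections: the curve avoids every integer y-axis point in the box.
3. Putting this together gives p.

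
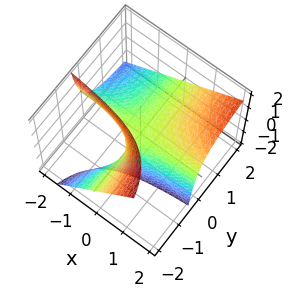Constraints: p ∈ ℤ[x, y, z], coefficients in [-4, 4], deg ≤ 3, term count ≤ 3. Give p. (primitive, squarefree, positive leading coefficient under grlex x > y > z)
3*x*y - 3*y*z - 2*z

First, degree: a generic line meets the surface in up to 2 points, so deg p = 2.
Next, reading off the gridlines: the visible y-axis segment lies entirely on the surface; it meets the z-axis at z = 0 (among the integer gridlines); the visible x-axis segment lies entirely on the surface.
Finally, these observations pin down the coefficients.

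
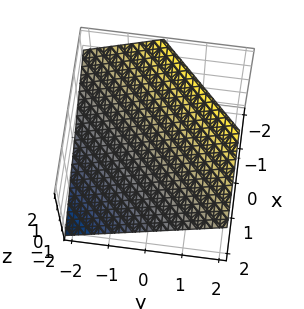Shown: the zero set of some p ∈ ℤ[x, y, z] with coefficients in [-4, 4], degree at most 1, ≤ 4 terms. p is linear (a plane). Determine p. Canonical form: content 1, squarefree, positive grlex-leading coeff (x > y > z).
The degree is 1 — every cross-section is a straight line — this is a plane.
Checking where it meets the axes: it meets the x-axis at x = 1 (among the integer gridlines); it meets the y-axis at y = -1 (among the integer gridlines).
Solving for integer coefficients yields p as stated.

2*x - 2*y + 3*z - 2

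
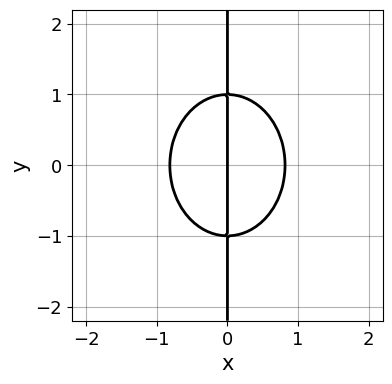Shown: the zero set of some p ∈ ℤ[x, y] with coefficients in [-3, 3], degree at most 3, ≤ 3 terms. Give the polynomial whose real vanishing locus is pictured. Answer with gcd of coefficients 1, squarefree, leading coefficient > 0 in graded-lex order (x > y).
3*x^3 + 2*x*y^2 - 2*x

(a) deg p = 3. The shape is more complex than any degree-2 curve.
(b) Symmetries: the y ↦ −y reflection is a symmetry, so y appears only in even powers.
(c) Reading off the gridlines: it crosses the x-axis at the gridline x = 0; the visible y-axis segment lies entirely on the curve.
(d) These observations pin down the coefficients.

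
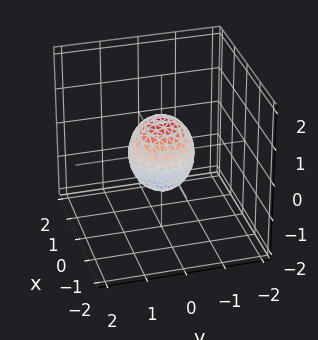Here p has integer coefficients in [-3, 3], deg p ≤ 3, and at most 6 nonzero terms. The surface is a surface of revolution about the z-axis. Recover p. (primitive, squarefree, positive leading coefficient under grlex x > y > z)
deg p = 2.
By symmetry, the z-axis is an axis of rotation, so x and y enter only as x² + y².
From the visible intercepts: the z-axis gridline crossings are at z ∈ {-1, 1}; a circular section at z = 0 has radius between 0 and 1.
Putting this together gives p.

3*x^2 + 3*y^2 + 2*z^2 - 2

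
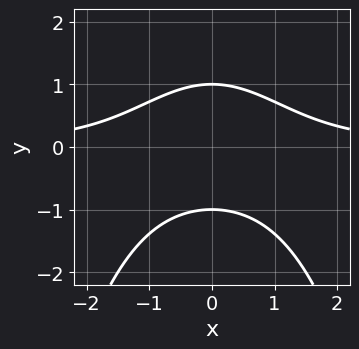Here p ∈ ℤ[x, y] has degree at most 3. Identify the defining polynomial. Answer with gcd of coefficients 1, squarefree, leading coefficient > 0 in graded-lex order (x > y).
1. The degree is 3 — a generic line meets the curve in up to 3 points.
2. Symmetries: it's symmetric under x → −x, forcing even powers of x.
3. Observable constraints: among the integer gridlines, it crosses the y-axis at y ∈ {-1, 1}; the curve avoids every integer x-axis point in the box.
4. The integer polynomial consistent with all of this is the stated p.

2*x^2*y + 3*y^2 - 3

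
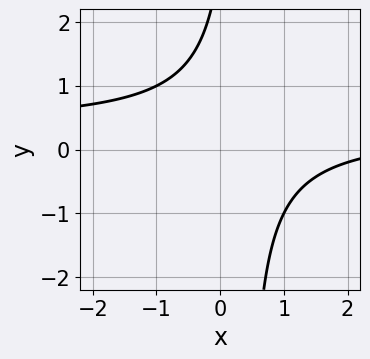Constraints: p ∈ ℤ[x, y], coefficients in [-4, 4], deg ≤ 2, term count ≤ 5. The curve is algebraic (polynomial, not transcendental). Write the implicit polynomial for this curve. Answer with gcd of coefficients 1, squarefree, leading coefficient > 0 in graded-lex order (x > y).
(a) Degree: the shape is more complex than any degree-1 curve, so deg p = 2.
(b) From the axis intercepts and sections: it misses every integer gridline on the y-axis; it misses every integer gridline on the x-axis.
(c) Matching integer coefficients to the picture gives p.

3*x*y - x - y + 3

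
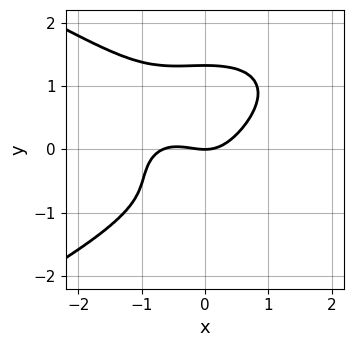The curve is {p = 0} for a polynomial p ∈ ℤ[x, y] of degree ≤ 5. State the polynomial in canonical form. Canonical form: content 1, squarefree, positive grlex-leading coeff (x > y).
3*y^4 + 3*x^3 + 2*x^2 - 3*y^2 - 3*y

(a) deg p = 4. No degree-3 curve has this shape.
(b) Reading off the gridlines: it meets the x-axis at x = 0 (among the integer gridlines); it crosses the y-axis at the gridline y = 0.
(c) The integer polynomial consistent with all of this is the stated p.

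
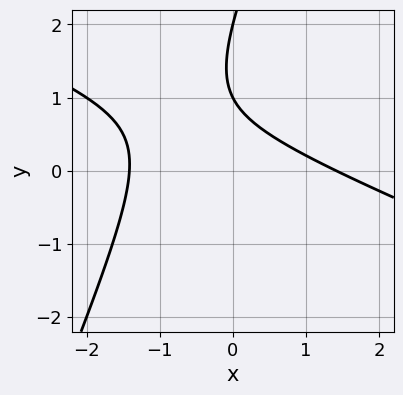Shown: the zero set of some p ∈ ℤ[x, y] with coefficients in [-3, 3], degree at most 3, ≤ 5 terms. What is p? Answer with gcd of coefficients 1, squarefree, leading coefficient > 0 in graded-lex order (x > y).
First, deg p = 2. The shape is more complex than any degree-1 curve.
Then, reading off the gridlines: the y-axis gridline crossings are at y ∈ {1, 2}.
Finally, solving for integer coefficients yields p as stated.

x^2 + 2*x*y - y^2 + 3*y - 2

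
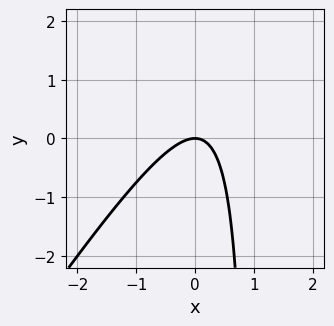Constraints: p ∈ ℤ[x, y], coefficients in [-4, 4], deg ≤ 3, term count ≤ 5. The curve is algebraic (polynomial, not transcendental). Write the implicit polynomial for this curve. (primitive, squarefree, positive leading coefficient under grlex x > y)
First, deg p = 2.
Then, from the visible intercepts: one y-axis crossing is at y = 0; one x-axis crossing is at x = 0.
Finally, fitting integer coefficients to these (and the overall shape) gives p.

3*x^2 - 2*x*y + 2*y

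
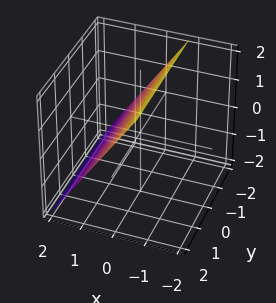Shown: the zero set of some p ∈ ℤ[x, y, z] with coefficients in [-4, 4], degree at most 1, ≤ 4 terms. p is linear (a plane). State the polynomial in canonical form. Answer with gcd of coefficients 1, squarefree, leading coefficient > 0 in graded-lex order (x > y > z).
3*x + 2*z - 2

The degree is 1 — the surface is flat (a plane).
From the visible intercepts: one z-axis crossing is at z = 1; it misses every integer gridline on the y-axis.
Matching integer coefficients to the picture gives p.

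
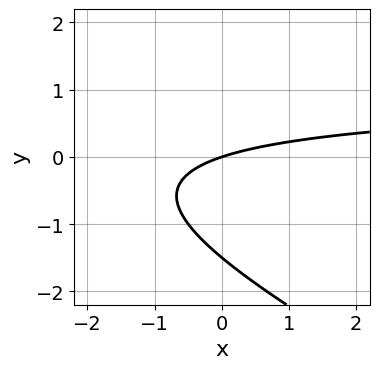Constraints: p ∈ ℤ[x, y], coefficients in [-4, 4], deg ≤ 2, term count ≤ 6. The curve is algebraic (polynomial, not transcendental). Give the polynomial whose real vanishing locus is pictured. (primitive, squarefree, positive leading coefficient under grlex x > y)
First, deg p = 2. A generic line meets the curve in up to 2 points.
Next, from the visible intercepts: it meets the x-axis at x = 0 (among the integer gridlines); it crosses the y-axis at the gridline y = 0.
Finally, matching integer coefficients to the picture gives p.

x*y + 2*y^2 - x + 3*y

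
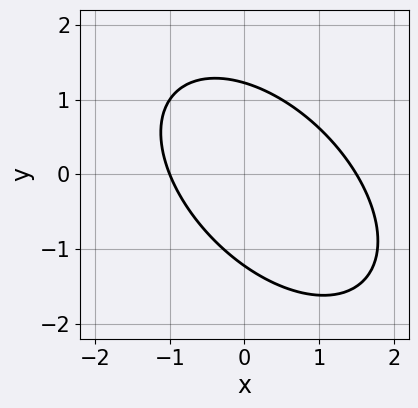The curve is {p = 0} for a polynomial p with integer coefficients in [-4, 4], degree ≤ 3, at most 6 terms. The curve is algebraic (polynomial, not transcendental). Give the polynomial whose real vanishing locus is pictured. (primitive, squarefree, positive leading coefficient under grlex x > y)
1. deg p = 2. The shape is more complex than any degree-1 curve.
2. Observable constraints: it crosses the x-axis at the gridline x = -1.
3. The integer polynomial consistent with all of this is the stated p.

2*x^2 + 2*x*y + 2*y^2 - x - 3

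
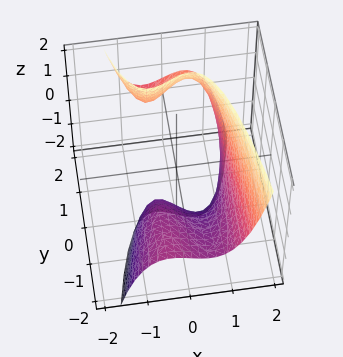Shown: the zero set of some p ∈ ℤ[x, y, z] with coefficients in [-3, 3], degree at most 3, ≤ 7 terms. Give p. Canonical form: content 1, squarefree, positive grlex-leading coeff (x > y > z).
3*x^3 + 2*y*z - 2*x - z - 2

1. deg p = 3. The shape is more complex than any degree-2 surface.
2. From the axis intercepts and sections: one z-axis crossing is at z = -2; it misses every integer gridline on the y-axis.
3. Fitting integer coefficients to these (and the overall shape) gives p.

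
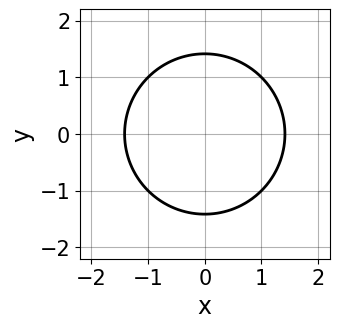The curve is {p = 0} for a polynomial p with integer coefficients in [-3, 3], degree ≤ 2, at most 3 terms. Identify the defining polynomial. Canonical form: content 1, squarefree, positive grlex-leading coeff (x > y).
1. Degree: the shape is more complex than any degree-1 curve, so deg p = 2.
2. Symmetries: it's symmetric under y → −y, forcing even powers of y; mirror symmetry x ↦ −x ⇒ only even powers of x.
3. Fitting integer coefficients to these (and the overall shape) gives p.

x^2 + y^2 - 2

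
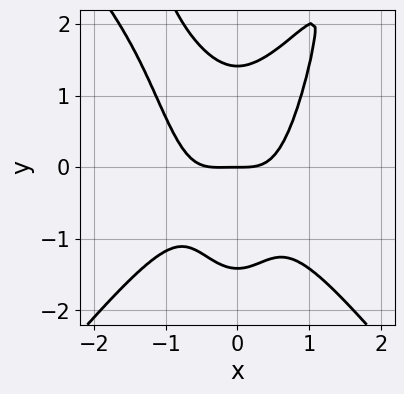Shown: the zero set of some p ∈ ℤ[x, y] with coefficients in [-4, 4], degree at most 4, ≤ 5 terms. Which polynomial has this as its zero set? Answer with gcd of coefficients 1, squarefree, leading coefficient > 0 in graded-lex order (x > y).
3*x^4 - 2*x^2*y^2 + x^3 + y^3 - 2*y

1. deg p = 4. The shape is more complex than any degree-3 curve.
2. From the axis intercepts and sections: it meets the x-axis at x = 0 (among the integer gridlines); it meets the y-axis at y = 0 (among the integer gridlines).
3. Fitting integer coefficients to these (and the overall shape) gives p.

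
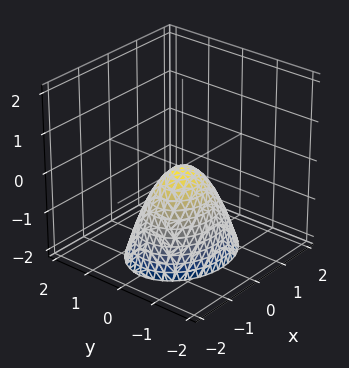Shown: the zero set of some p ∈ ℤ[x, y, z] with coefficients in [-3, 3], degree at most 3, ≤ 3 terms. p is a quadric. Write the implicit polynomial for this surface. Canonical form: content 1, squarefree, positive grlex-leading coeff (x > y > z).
2*x^2 + 3*y^2 + 2*z

(a) Degree: a single bowl opening along one axis; a quadric, so deg p = 2.
(b) Symmetries: the x ↦ −x reflection is a symmetry, so x appears only in even powers; the y ↦ −y reflection is a symmetry, so y appears only in even powers.
(c) From the visible intercepts: it meets the x-axis at x = 0 (among the integer gridlines); it meets the y-axis at y = 0 (among the integer gridlines); it meets the z-axis at z = 0 (among the integer gridlines).
(d) Fitting integer coefficients to these (and the overall shape) gives p.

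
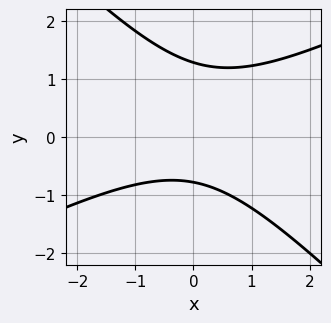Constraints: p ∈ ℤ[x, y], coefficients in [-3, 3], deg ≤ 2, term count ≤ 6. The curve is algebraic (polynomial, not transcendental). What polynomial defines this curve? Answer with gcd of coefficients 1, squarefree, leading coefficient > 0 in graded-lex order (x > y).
1. Degree: a generic line meets the curve in up to 2 points, so deg p = 2.
2. Reading off the gridlines: it misses every integer gridline on the x-axis.
3. These observations pin down the coefficients.

x^2 - x*y - 2*y^2 + y + 2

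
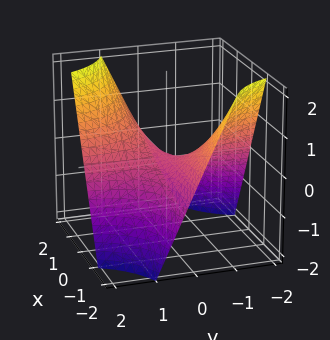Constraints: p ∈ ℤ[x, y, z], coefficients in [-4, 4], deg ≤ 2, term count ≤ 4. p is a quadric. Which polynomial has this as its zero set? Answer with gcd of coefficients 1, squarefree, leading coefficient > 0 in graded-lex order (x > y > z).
Degree: a hyperbolic paraboloid; a quadric, so deg p = 2.
From the visible intercepts: the visible y-axis segment lies entirely on the surface; the visible x-axis segment lies entirely on the surface.
Assembling these constraints gives the stated polynomial.

x*y - z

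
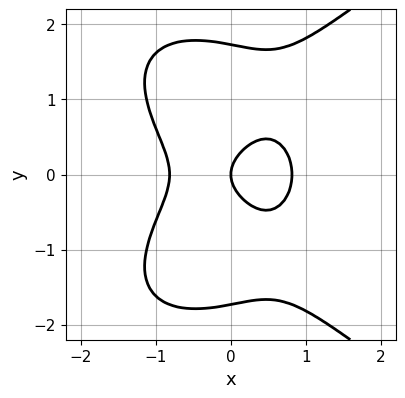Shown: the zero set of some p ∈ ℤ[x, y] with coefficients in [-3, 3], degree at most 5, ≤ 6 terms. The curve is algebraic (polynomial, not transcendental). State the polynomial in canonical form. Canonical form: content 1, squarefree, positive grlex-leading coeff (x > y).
y^4 - 3*x^3 - 3*y^2 + 2*x

First, degree: a generic line meets the curve in up to 4 points, so deg p = 4.
Next, symmetries: it's symmetric under y → −y, forcing even powers of y.
Next, checking where it meets the axes: it meets the x-axis at x = 0 (among the integer gridlines); one y-axis crossing is at y = 0.
Finally, these observations pin down the coefficients.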